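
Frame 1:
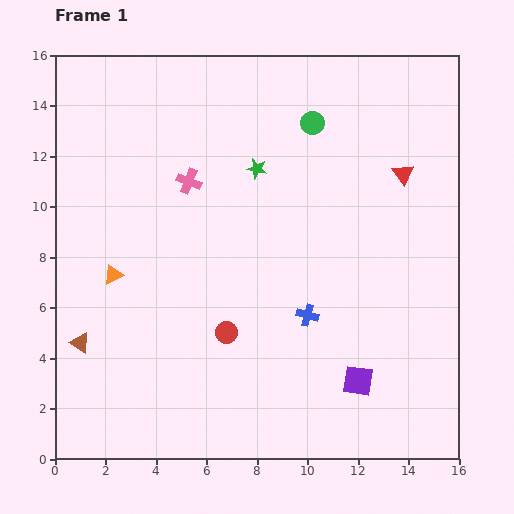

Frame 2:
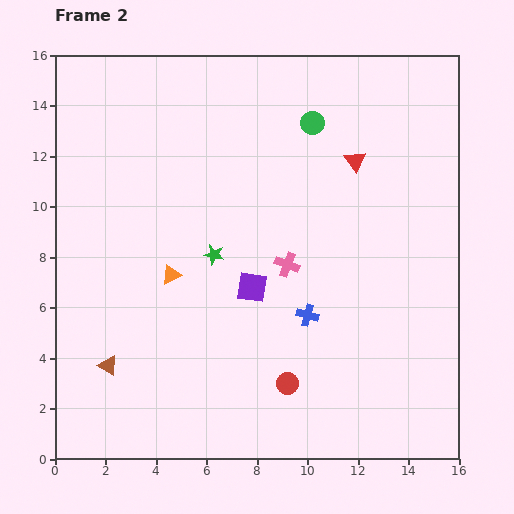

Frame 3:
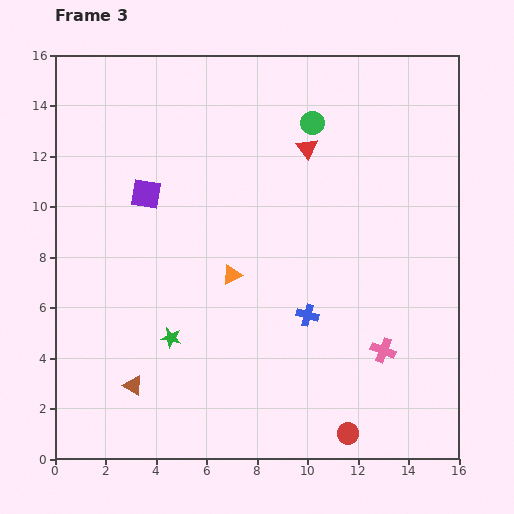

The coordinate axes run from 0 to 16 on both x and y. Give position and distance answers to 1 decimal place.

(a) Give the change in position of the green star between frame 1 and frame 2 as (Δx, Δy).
(-1.7, -3.4)

The green star was at (8.0, 11.5) in frame 1 and (6.3, 8.1) in frame 2.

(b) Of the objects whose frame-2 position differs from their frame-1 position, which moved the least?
the brown triangle

(moved 1.4)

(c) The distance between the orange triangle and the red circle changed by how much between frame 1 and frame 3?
+2.7

Distance in frame 1: 5.1. Distance in frame 3: 7.8.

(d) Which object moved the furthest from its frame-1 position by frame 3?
the purple square

(moved 11.2; next 10.2)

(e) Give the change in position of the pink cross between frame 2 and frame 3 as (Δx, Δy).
(3.8, -3.4)

The pink cross was at (9.2, 7.7) in frame 2 and (13.0, 4.3) in frame 3.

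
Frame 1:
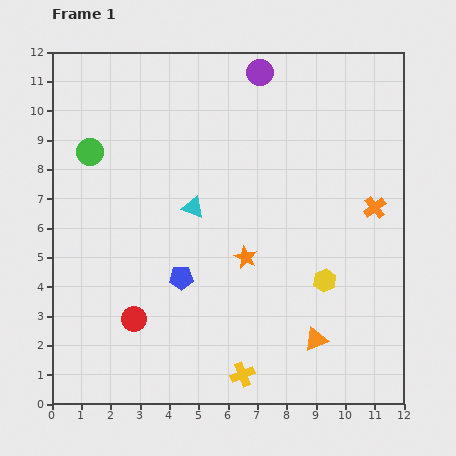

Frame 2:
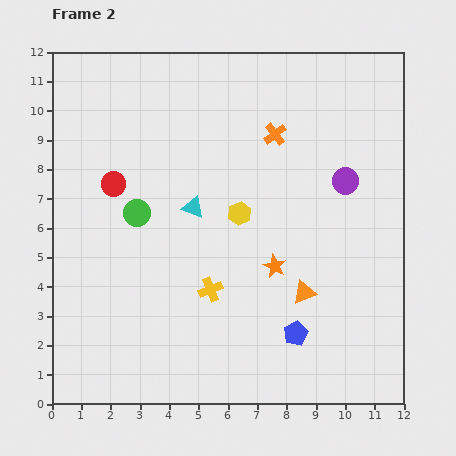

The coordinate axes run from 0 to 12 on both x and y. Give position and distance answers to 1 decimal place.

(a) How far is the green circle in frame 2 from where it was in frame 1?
2.6

The green circle moved from (1.3, 8.6) to (2.9, 6.5), a distance of √(1.6² + 2.1²) ≈ 2.6.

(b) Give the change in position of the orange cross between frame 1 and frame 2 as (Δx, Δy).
(-3.4, 2.5)

The orange cross was at (11.0, 6.7) in frame 1 and (7.6, 9.2) in frame 2.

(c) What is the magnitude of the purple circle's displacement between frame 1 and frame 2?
4.7

The purple circle moved from (7.1, 11.3) to (10.0, 7.6), a distance of √(2.9² + 3.7²) ≈ 4.7.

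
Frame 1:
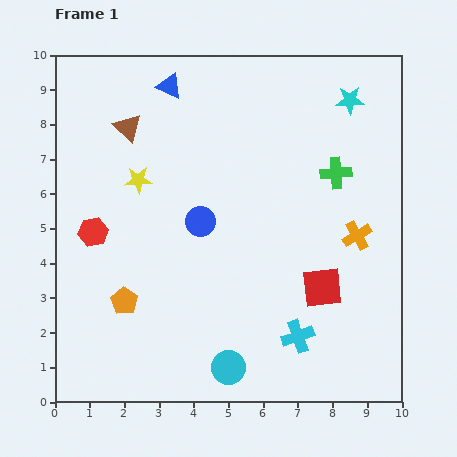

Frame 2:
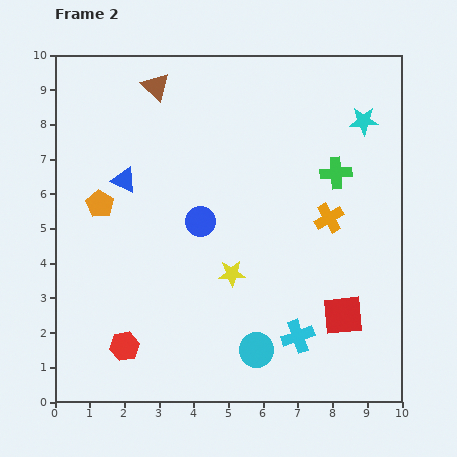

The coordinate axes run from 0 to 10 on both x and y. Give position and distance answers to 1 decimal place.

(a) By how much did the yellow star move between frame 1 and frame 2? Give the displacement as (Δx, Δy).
(2.7, -2.7)

The yellow star was at (2.4, 6.4) in frame 1 and (5.1, 3.7) in frame 2.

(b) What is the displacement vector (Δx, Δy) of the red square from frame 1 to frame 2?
(0.6, -0.8)

The red square was at (7.7, 3.3) in frame 1 and (8.3, 2.5) in frame 2.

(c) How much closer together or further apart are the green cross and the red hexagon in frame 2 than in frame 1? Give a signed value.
+0.7

Distance in frame 1: 7.2. Distance in frame 2: 7.9.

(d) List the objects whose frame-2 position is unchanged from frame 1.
the cyan cross, the green cross, the blue circle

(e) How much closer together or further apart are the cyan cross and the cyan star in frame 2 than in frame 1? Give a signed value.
-0.5

Distance in frame 1: 7.0. Distance in frame 2: 6.5.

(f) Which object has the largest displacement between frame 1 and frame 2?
the yellow star

(moved 3.8; next 3.4)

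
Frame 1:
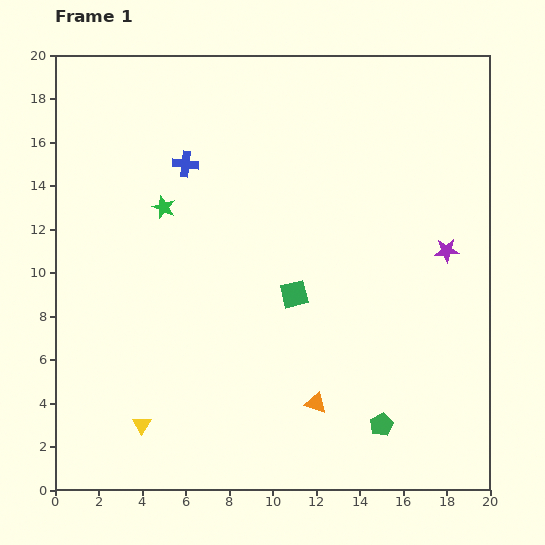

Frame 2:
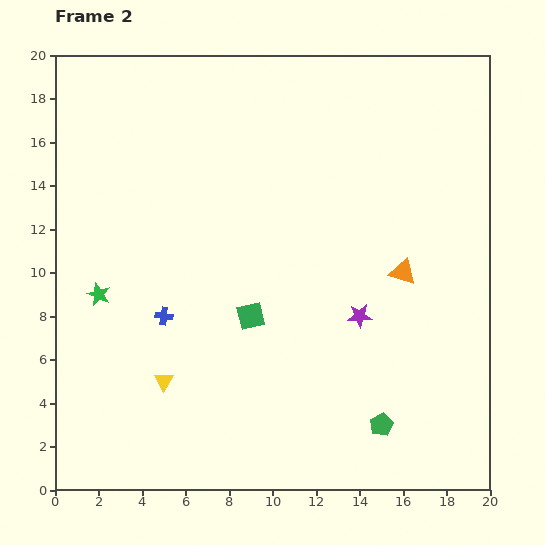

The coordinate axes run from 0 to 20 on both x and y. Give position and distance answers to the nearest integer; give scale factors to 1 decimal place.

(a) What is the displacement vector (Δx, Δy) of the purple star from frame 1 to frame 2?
(-4, -3)

The purple star was at (18, 11) in frame 1 and (14, 8) in frame 2.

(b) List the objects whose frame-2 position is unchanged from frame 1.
the green pentagon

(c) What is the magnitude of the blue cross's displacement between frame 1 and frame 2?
7

The blue cross moved from (6, 15) to (5, 8), a distance of √(1² + 7²) ≈ 7.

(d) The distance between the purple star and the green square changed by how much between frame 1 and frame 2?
-2

Distance in frame 1: 7. Distance in frame 2: 5.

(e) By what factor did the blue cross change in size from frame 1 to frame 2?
0.7×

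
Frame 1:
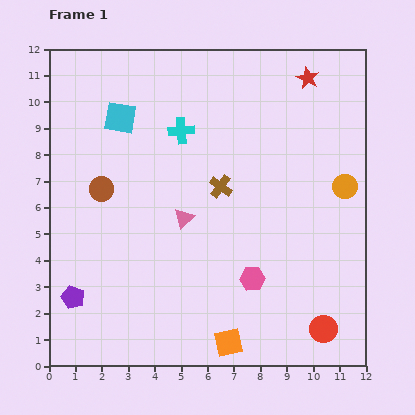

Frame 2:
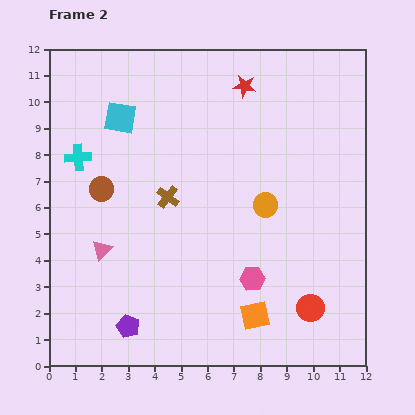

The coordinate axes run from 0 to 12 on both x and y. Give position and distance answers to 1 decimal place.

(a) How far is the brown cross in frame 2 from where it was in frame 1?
2.0

The brown cross moved from (6.5, 6.8) to (4.5, 6.4), a distance of √(2.0² + 0.4²) ≈ 2.0.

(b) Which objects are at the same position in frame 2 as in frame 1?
the brown circle, the cyan square, the pink hexagon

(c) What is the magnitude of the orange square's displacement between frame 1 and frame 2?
1.4

The orange square moved from (6.8, 0.9) to (7.8, 1.9), a distance of √(1.0² + 1.0²) ≈ 1.4.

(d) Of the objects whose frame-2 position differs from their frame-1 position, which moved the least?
the red circle

(moved 0.9)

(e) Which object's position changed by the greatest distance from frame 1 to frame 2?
the cyan cross

(moved 4.0; next 3.3)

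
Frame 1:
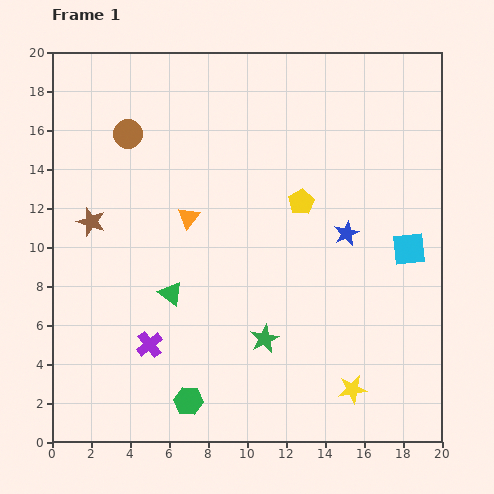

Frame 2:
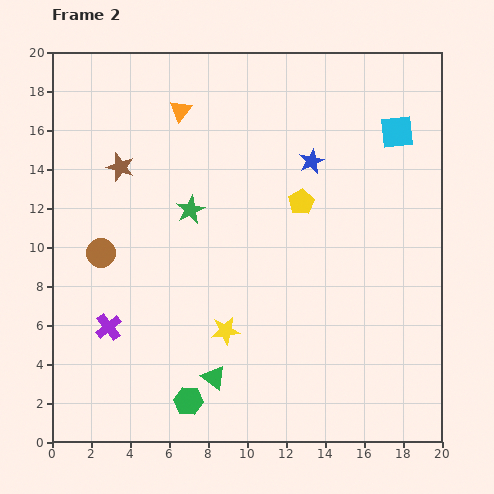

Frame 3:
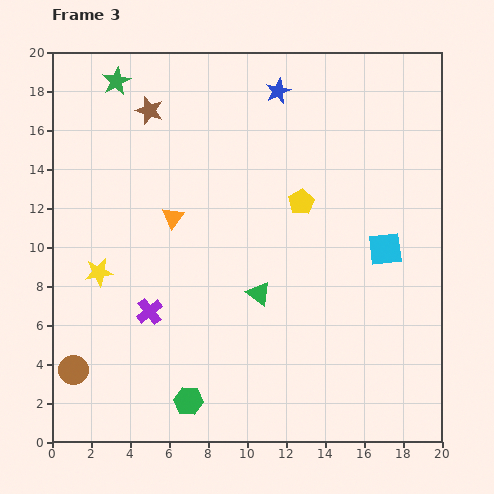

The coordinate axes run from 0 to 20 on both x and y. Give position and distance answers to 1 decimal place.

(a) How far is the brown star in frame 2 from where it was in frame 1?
3.2

The brown star moved from (2.0, 11.3) to (3.5, 14.1), a distance of √(1.5² + 2.8²) ≈ 3.2.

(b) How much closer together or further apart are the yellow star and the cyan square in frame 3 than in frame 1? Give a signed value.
+6.9

Distance in frame 1: 7.8. Distance in frame 3: 14.7.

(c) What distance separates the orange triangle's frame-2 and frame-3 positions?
5.5

The orange triangle moved from (6.6, 17.0) to (6.2, 11.5), a distance of √(0.4² + 5.5²) ≈ 5.5.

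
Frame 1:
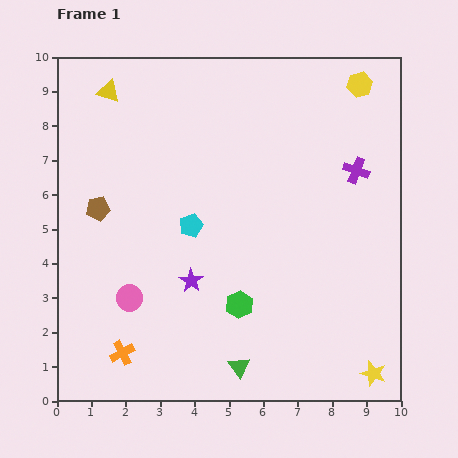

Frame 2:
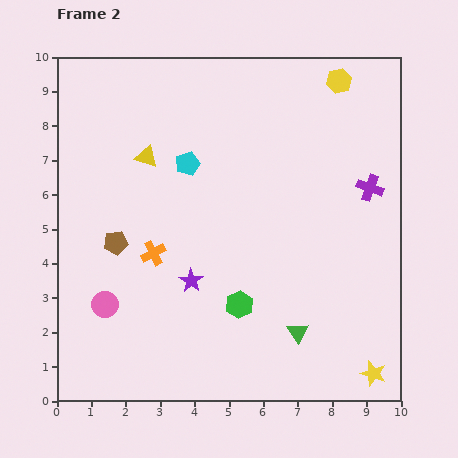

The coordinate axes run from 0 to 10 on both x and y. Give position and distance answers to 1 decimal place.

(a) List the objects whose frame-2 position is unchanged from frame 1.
the green hexagon, the yellow star, the purple star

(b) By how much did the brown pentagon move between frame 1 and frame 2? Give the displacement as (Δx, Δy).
(0.5, -1.0)

The brown pentagon was at (1.2, 5.6) in frame 1 and (1.7, 4.6) in frame 2.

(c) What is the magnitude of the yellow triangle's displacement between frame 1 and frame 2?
2.2

The yellow triangle moved from (1.5, 9.0) to (2.6, 7.1), a distance of √(1.1² + 1.9²) ≈ 2.2.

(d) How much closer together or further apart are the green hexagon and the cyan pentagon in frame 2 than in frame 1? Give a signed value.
+1.7

Distance in frame 1: 2.7. Distance in frame 2: 4.4.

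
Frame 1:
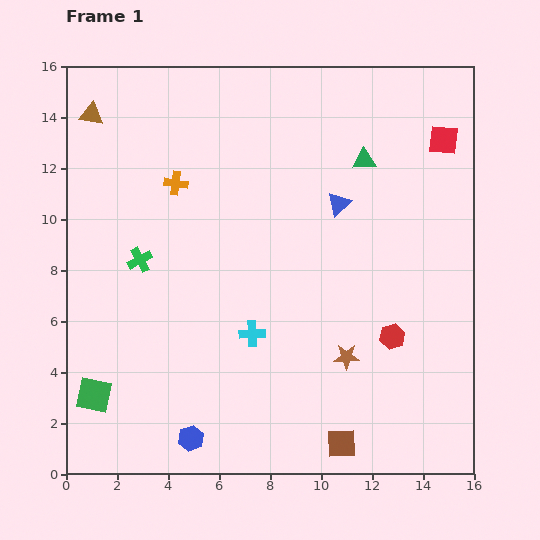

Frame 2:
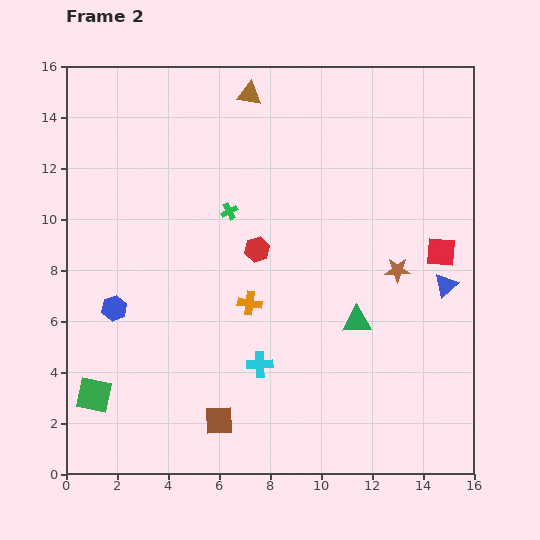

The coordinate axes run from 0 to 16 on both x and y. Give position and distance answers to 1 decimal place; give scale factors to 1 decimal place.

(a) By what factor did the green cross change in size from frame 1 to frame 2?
0.7×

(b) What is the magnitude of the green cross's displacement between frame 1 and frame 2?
4.0

The green cross moved from (2.9, 8.4) to (6.4, 10.3), a distance of √(3.5² + 1.9²) ≈ 4.0.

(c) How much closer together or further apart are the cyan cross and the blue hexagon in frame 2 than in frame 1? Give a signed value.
+1.3

Distance in frame 1: 4.8. Distance in frame 2: 6.1.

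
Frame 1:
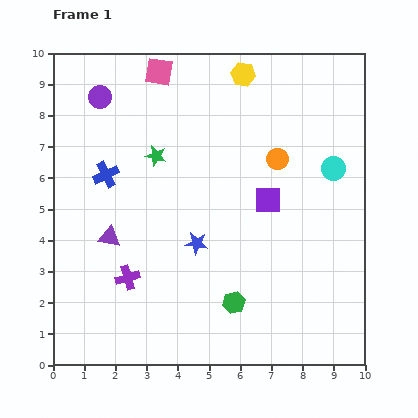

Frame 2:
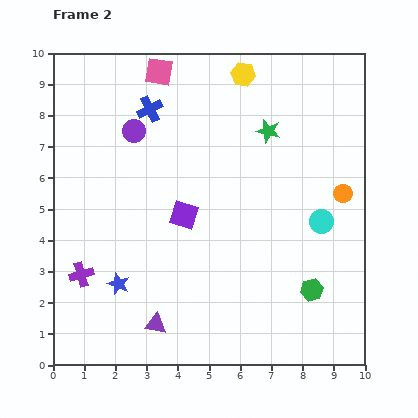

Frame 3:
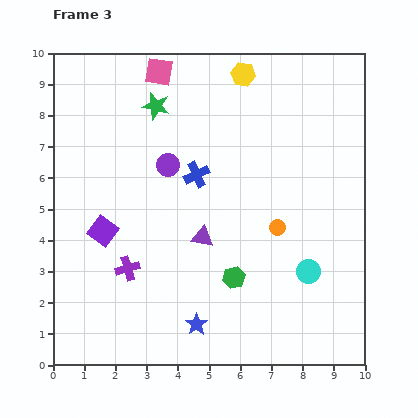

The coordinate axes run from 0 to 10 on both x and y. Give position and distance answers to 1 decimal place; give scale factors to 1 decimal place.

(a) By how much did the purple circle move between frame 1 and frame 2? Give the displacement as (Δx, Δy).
(1.1, -1.1)

The purple circle was at (1.5, 8.6) in frame 1 and (2.6, 7.5) in frame 2.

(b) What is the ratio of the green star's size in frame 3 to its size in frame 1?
1.3×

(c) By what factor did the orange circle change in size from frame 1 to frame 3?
0.7×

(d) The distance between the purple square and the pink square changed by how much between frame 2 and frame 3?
+0.7

Distance in frame 2: 4.7. Distance in frame 3: 5.4.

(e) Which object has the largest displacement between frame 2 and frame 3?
the green star

(moved 3.7; next 3.2)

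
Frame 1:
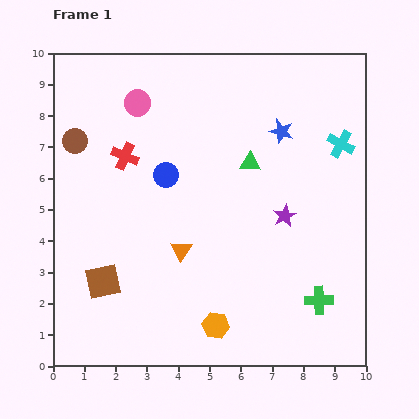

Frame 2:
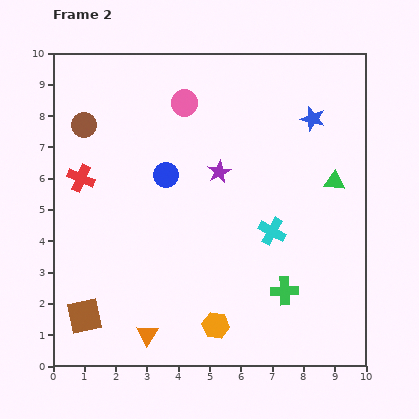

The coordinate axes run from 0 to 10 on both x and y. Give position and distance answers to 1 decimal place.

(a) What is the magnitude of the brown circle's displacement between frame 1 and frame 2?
0.6

The brown circle moved from (0.7, 7.2) to (1.0, 7.7), a distance of √(0.3² + 0.5²) ≈ 0.6.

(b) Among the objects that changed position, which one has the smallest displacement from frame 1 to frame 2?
the brown circle

(moved 0.6)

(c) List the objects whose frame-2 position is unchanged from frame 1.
the orange hexagon, the blue circle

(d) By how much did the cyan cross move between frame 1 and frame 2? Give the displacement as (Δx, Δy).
(-2.2, -2.8)

The cyan cross was at (9.2, 7.1) in frame 1 and (7.0, 4.3) in frame 2.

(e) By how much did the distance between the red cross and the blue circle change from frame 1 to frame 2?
+1.3

Distance in frame 1: 1.4. Distance in frame 2: 2.7.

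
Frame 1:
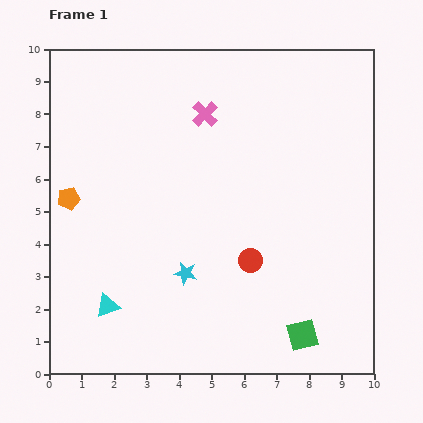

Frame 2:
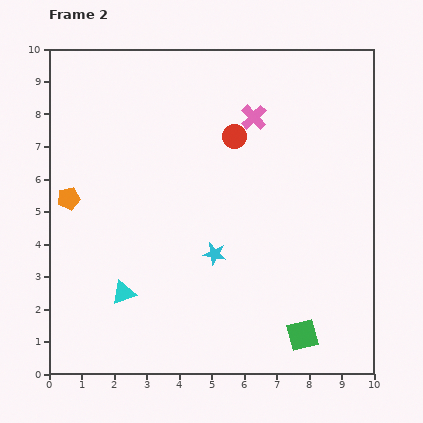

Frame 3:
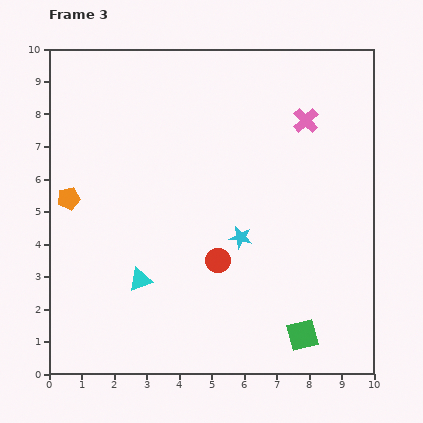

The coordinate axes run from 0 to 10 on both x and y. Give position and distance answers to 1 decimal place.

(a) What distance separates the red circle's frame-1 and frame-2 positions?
3.8

The red circle moved from (6.2, 3.5) to (5.7, 7.3), a distance of √(0.5² + 3.8²) ≈ 3.8.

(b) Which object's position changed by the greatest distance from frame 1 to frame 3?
the pink cross

(moved 3.1; next 2.0)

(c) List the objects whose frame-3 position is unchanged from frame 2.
the orange pentagon, the green square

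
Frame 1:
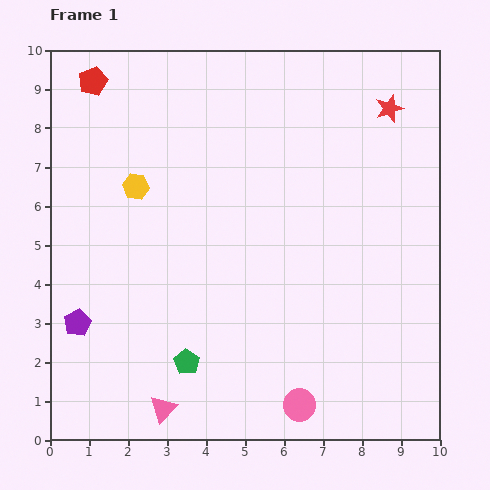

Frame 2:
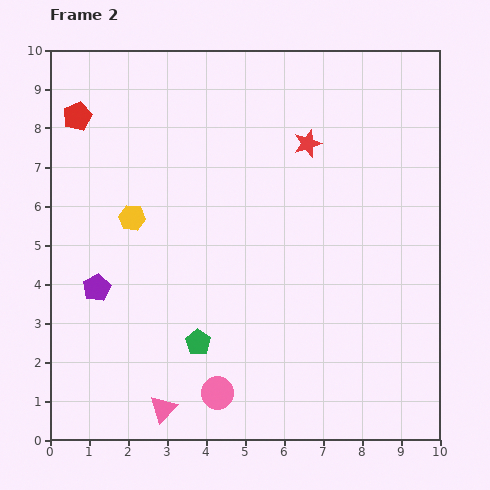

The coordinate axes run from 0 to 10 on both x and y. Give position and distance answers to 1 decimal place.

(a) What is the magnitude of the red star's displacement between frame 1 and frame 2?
2.3

The red star moved from (8.7, 8.5) to (6.6, 7.6), a distance of √(2.1² + 0.9²) ≈ 2.3.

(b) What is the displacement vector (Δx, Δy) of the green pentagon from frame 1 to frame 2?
(0.3, 0.5)

The green pentagon was at (3.5, 2.0) in frame 1 and (3.8, 2.5) in frame 2.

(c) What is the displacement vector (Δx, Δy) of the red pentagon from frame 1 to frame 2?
(-0.4, -0.9)

The red pentagon was at (1.1, 9.2) in frame 1 and (0.7, 8.3) in frame 2.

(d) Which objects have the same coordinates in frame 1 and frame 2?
the pink triangle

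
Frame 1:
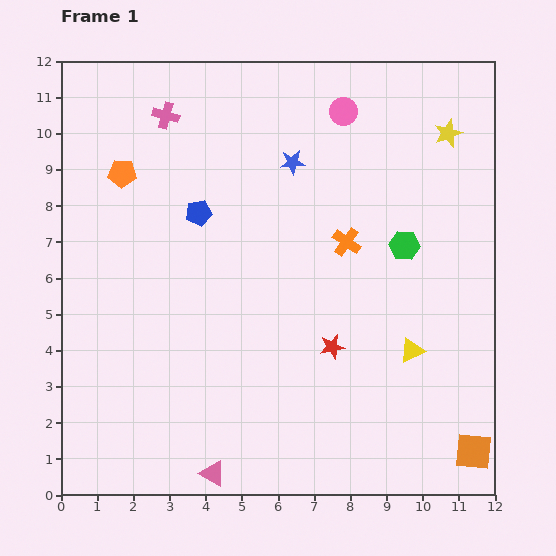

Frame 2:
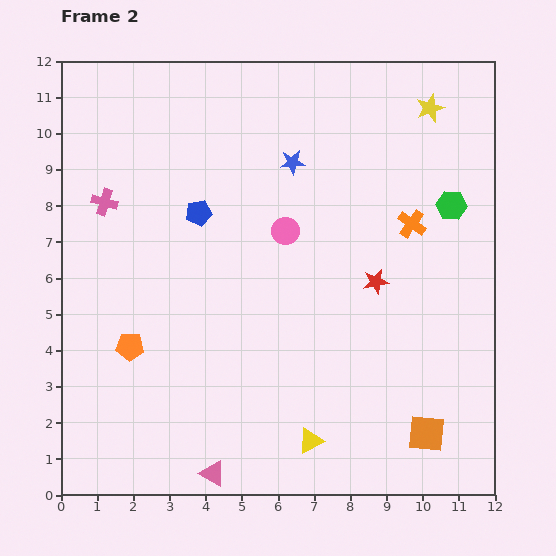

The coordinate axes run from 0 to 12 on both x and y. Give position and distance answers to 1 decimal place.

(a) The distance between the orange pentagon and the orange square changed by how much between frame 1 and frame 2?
-3.9

Distance in frame 1: 12.4. Distance in frame 2: 8.5.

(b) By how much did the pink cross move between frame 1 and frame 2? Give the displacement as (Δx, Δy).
(-1.7, -2.4)

The pink cross was at (2.9, 10.5) in frame 1 and (1.2, 8.1) in frame 2.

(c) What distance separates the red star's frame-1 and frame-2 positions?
2.2

The red star moved from (7.5, 4.1) to (8.7, 5.9), a distance of √(1.2² + 1.8²) ≈ 2.2.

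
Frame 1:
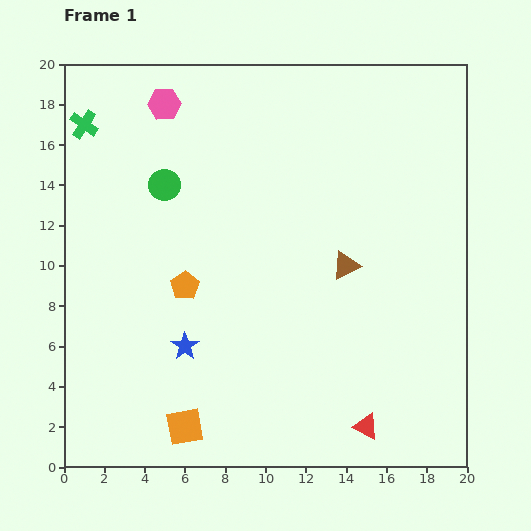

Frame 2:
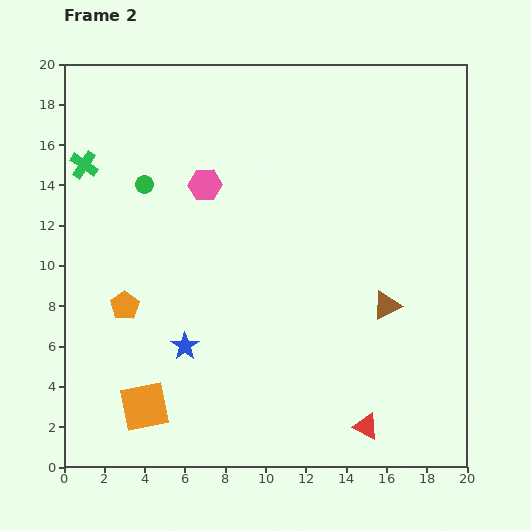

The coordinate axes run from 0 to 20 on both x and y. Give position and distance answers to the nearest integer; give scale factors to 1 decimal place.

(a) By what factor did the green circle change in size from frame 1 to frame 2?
0.6×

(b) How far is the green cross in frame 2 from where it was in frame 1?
2

The green cross moved from (1, 17) to (1, 15), a distance of √(0² + 2²) ≈ 2.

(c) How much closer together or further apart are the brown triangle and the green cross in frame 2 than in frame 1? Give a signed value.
+2

Distance in frame 1: 15. Distance in frame 2: 17.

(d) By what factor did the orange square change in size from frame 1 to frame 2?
1.3×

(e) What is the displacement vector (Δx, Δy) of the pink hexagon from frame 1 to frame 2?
(2, -4)

The pink hexagon was at (5, 18) in frame 1 and (7, 14) in frame 2.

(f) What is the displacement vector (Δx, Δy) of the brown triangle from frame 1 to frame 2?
(2, -2)

The brown triangle was at (14, 10) in frame 1 and (16, 8) in frame 2.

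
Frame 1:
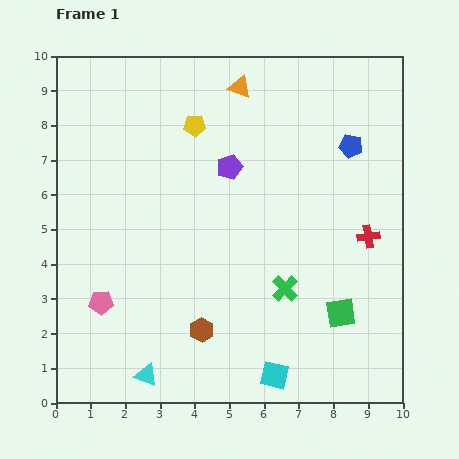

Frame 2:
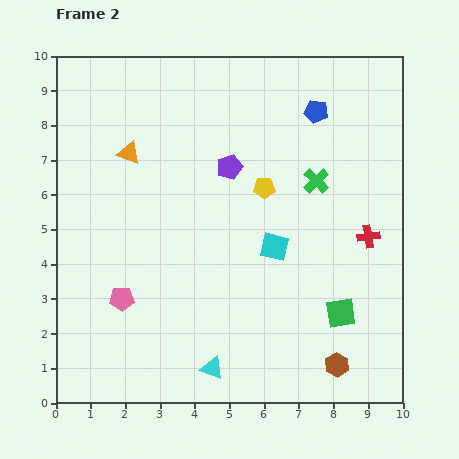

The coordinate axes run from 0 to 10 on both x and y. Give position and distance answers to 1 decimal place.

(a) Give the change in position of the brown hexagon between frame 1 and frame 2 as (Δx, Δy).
(3.9, -1.0)

The brown hexagon was at (4.2, 2.1) in frame 1 and (8.1, 1.1) in frame 2.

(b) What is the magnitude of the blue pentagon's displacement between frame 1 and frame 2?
1.4

The blue pentagon moved from (8.5, 7.4) to (7.5, 8.4), a distance of √(1.0² + 1.0²) ≈ 1.4.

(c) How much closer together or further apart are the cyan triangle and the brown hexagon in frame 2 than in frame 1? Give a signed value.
+1.5

Distance in frame 1: 2.1. Distance in frame 2: 3.6.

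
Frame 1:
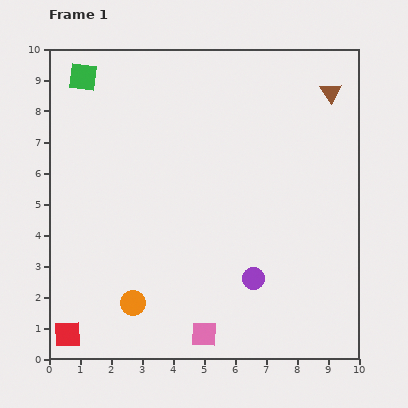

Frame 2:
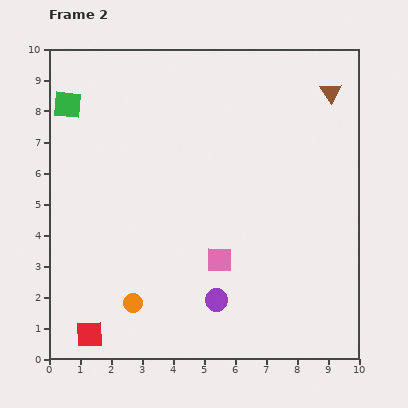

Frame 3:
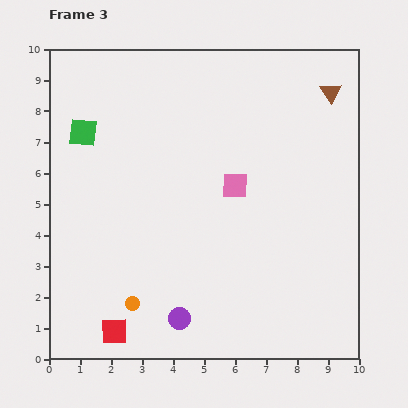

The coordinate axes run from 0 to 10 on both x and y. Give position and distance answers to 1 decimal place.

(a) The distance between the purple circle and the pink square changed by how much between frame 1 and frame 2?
-1.1

Distance in frame 1: 2.4. Distance in frame 2: 1.3.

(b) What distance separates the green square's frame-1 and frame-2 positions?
1.0

The green square moved from (1.1, 9.1) to (0.6, 8.2), a distance of √(0.5² + 0.9²) ≈ 1.0.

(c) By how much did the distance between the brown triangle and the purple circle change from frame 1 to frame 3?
+2.3

Distance in frame 1: 6.5. Distance in frame 3: 8.8.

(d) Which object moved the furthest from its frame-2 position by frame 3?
the pink square

(moved 2.5; next 1.3)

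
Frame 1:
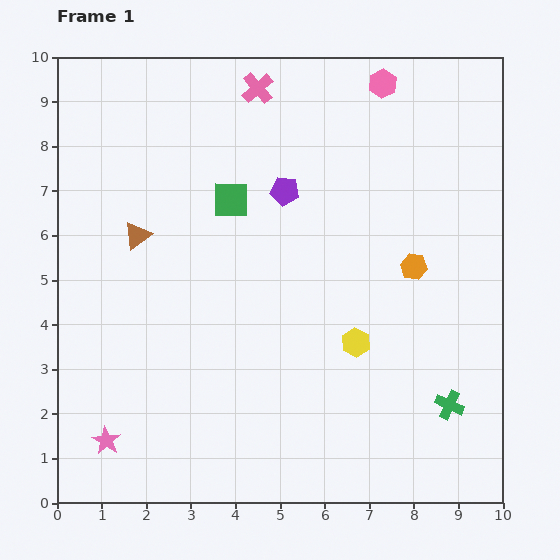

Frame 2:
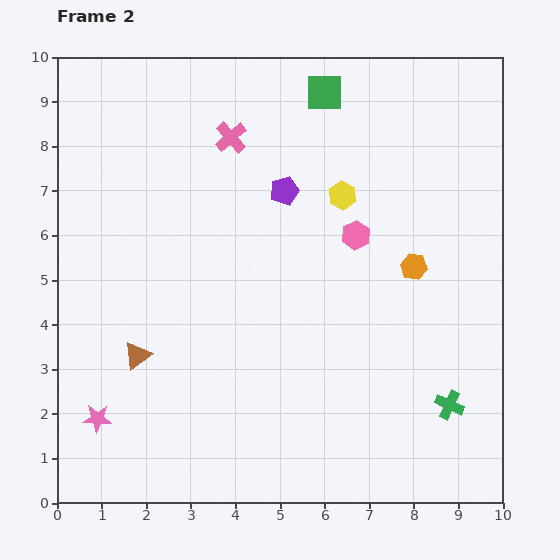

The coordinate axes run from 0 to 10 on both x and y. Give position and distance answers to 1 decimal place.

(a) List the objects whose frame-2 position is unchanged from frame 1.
the green cross, the orange hexagon, the purple pentagon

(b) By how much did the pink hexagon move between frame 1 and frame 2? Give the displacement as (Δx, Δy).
(-0.6, -3.4)

The pink hexagon was at (7.3, 9.4) in frame 1 and (6.7, 6.0) in frame 2.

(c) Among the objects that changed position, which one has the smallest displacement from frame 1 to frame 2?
the pink star

(moved 0.5)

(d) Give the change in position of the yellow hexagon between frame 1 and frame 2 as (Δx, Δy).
(-0.3, 3.3)

The yellow hexagon was at (6.7, 3.6) in frame 1 and (6.4, 6.9) in frame 2.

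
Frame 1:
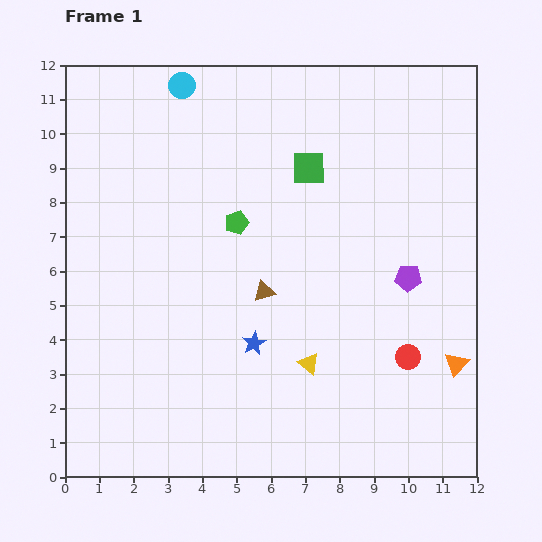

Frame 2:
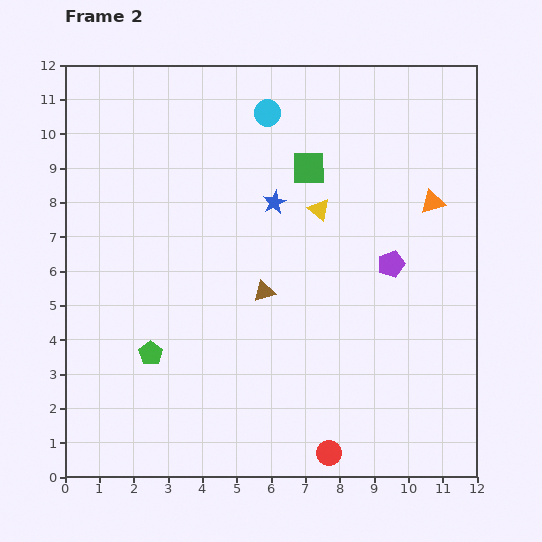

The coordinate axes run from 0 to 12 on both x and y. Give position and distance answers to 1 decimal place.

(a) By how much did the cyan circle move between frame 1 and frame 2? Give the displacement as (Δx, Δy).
(2.5, -0.8)

The cyan circle was at (3.4, 11.4) in frame 1 and (5.9, 10.6) in frame 2.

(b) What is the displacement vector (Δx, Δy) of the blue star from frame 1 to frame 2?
(0.6, 4.1)

The blue star was at (5.5, 3.9) in frame 1 and (6.1, 8.0) in frame 2.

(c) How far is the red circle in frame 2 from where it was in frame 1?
3.6

The red circle moved from (10.0, 3.5) to (7.7, 0.7), a distance of √(2.3² + 2.8²) ≈ 3.6.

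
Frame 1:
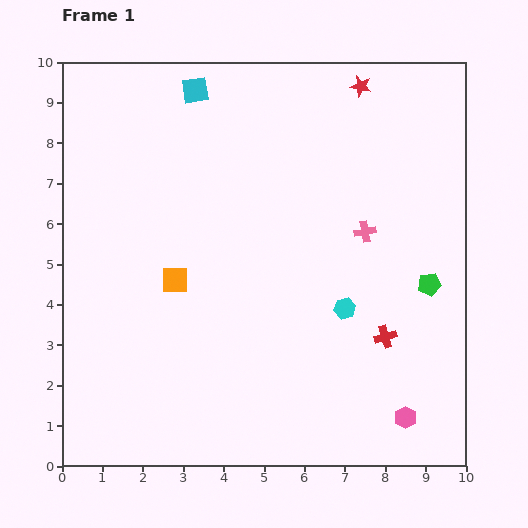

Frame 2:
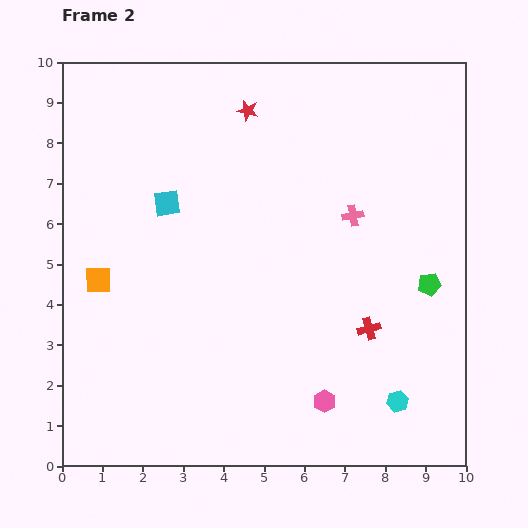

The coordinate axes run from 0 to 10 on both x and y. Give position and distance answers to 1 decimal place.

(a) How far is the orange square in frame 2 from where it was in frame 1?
1.9

The orange square moved from (2.8, 4.6) to (0.9, 4.6), a distance of √(1.9² + 0.0²) ≈ 1.9.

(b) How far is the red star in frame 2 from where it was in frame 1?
2.9

The red star moved from (7.4, 9.4) to (4.6, 8.8), a distance of √(2.8² + 0.6²) ≈ 2.9.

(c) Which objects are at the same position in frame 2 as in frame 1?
the green pentagon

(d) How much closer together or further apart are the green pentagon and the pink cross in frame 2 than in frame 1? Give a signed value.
+0.4

Distance in frame 1: 2.1. Distance in frame 2: 2.5.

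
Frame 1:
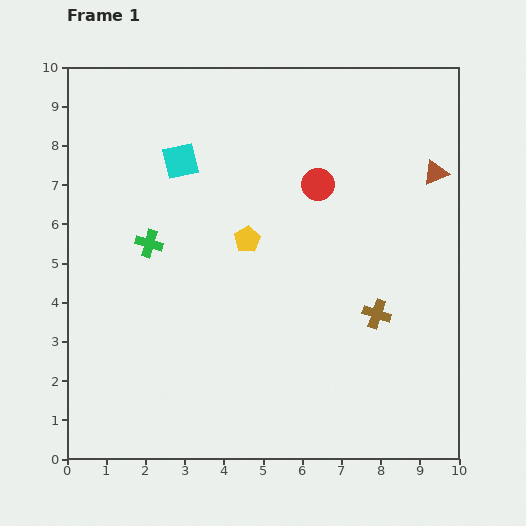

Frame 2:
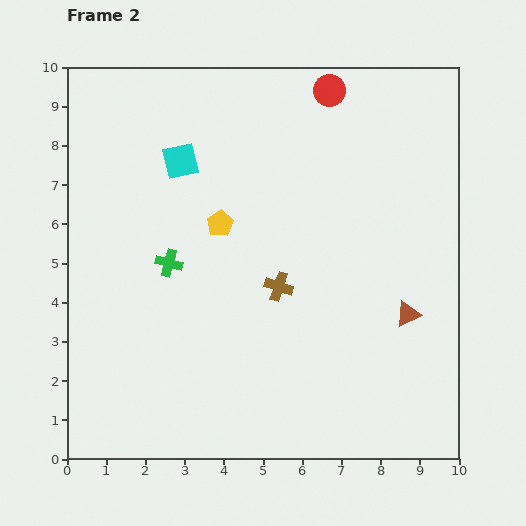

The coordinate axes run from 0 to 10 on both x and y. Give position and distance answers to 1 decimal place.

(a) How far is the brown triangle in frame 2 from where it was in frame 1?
3.7

The brown triangle moved from (9.4, 7.3) to (8.7, 3.7), a distance of √(0.7² + 3.6²) ≈ 3.7.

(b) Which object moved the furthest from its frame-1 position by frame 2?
the brown triangle

(moved 3.7; next 2.6)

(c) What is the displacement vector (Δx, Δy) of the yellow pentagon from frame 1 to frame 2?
(-0.7, 0.4)

The yellow pentagon was at (4.6, 5.6) in frame 1 and (3.9, 6.0) in frame 2.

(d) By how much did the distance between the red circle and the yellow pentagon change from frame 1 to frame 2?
+2.1

Distance in frame 1: 2.3. Distance in frame 2: 4.4.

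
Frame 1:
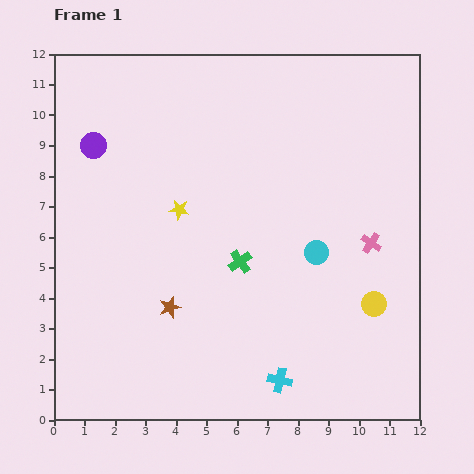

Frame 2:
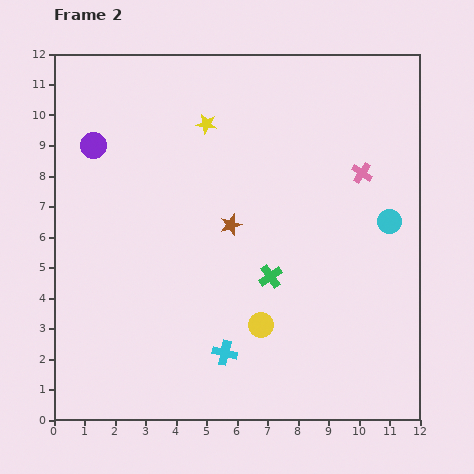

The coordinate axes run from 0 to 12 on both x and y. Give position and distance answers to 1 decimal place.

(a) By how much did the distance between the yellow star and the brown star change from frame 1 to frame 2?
+0.2

Distance in frame 1: 3.2. Distance in frame 2: 3.4.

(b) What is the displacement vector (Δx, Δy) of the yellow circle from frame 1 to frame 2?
(-3.7, -0.7)

The yellow circle was at (10.5, 3.8) in frame 1 and (6.8, 3.1) in frame 2.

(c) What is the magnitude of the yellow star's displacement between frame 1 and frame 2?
2.9

The yellow star moved from (4.1, 6.9) to (5.0, 9.7), a distance of √(0.9² + 2.8²) ≈ 2.9.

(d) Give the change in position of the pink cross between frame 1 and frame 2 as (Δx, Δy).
(-0.3, 2.3)

The pink cross was at (10.4, 5.8) in frame 1 and (10.1, 8.1) in frame 2.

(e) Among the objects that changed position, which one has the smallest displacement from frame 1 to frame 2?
the green cross

(moved 1.1)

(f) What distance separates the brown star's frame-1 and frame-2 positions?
3.4

The brown star moved from (3.8, 3.7) to (5.8, 6.4), a distance of √(2.0² + 2.7²) ≈ 3.4.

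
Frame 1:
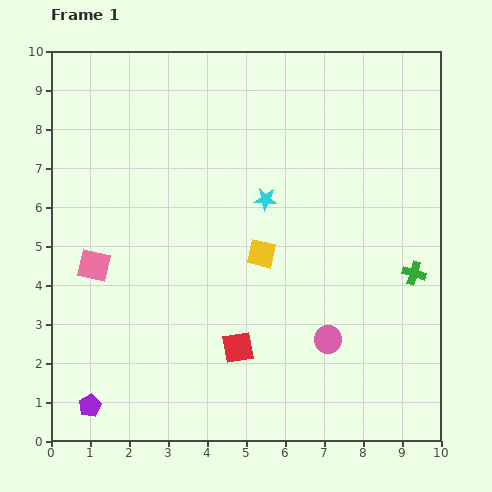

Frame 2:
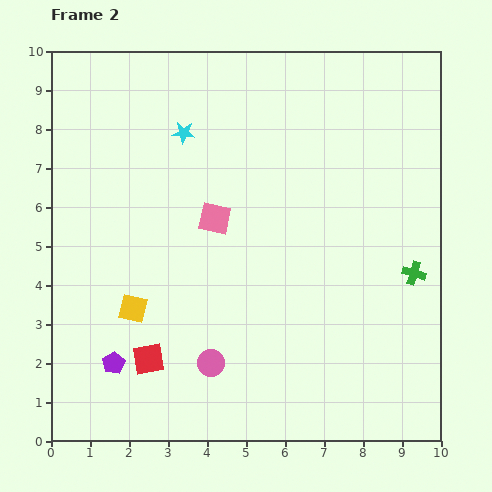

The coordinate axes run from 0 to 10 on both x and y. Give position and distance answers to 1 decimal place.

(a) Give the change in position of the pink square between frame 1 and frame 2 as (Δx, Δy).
(3.1, 1.2)

The pink square was at (1.1, 4.5) in frame 1 and (4.2, 5.7) in frame 2.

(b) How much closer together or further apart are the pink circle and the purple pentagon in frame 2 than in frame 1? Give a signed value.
-3.8

Distance in frame 1: 6.3. Distance in frame 2: 2.5.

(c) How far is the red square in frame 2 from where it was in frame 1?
2.3

The red square moved from (4.8, 2.4) to (2.5, 2.1), a distance of √(2.3² + 0.3²) ≈ 2.3.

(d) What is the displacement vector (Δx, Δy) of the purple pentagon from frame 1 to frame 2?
(0.6, 1.1)

The purple pentagon was at (1.0, 0.9) in frame 1 and (1.6, 2.0) in frame 2.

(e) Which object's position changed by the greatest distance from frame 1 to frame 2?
the yellow square

(moved 3.6; next 3.3)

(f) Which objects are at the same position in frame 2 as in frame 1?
the green cross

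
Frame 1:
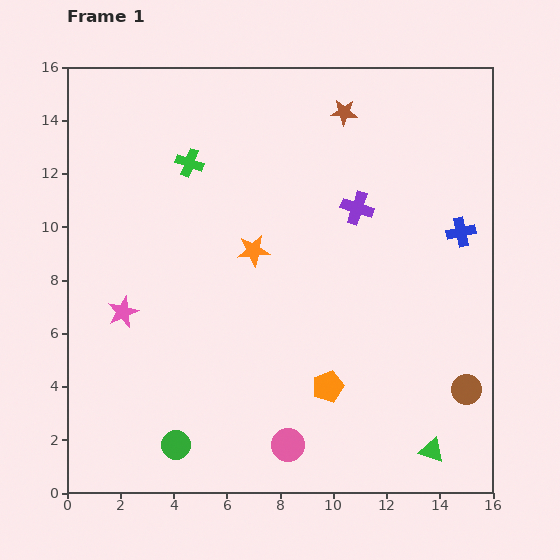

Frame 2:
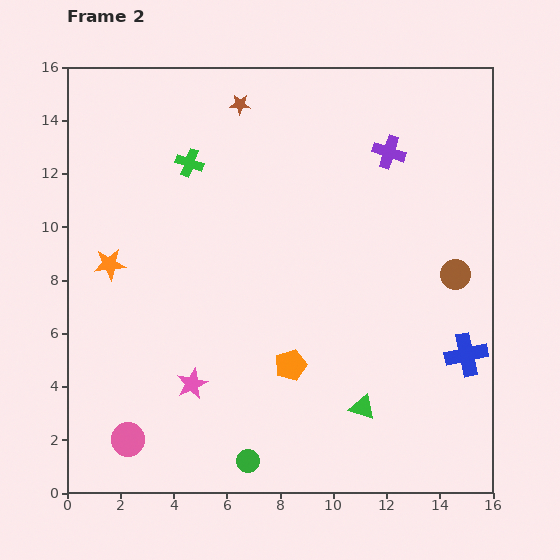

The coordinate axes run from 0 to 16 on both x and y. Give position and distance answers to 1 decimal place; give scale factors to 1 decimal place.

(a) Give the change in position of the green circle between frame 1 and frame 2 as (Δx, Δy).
(2.7, -0.6)

The green circle was at (4.1, 1.8) in frame 1 and (6.8, 1.2) in frame 2.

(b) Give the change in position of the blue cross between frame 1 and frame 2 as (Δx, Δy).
(0.2, -4.6)

The blue cross was at (14.8, 9.8) in frame 1 and (15.0, 5.2) in frame 2.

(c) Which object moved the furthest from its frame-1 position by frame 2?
the pink circle

(moved 6.0; next 5.4)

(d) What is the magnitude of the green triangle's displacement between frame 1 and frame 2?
3.1

The green triangle moved from (13.7, 1.6) to (11.1, 3.2), a distance of √(2.6² + 1.6²) ≈ 3.1.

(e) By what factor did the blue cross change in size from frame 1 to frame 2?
1.4×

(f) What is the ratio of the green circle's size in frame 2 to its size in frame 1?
0.8×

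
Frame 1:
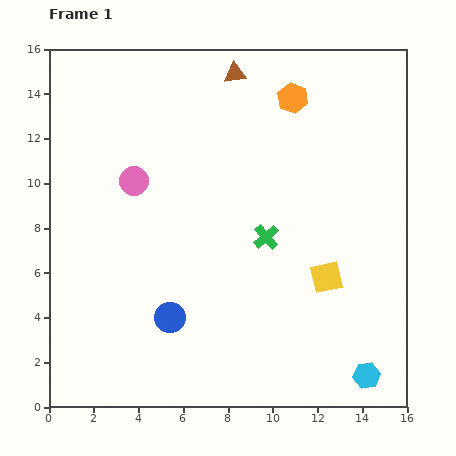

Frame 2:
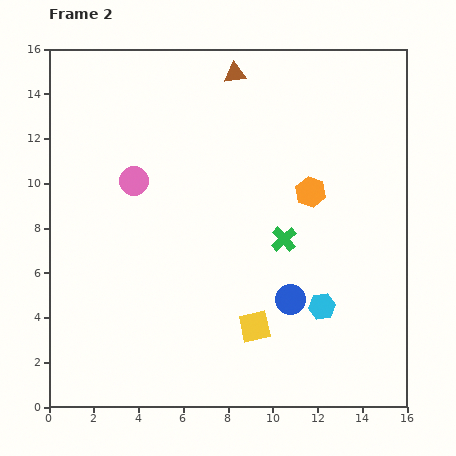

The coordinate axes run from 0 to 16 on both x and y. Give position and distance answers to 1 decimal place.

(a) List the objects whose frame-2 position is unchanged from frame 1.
the brown triangle, the pink circle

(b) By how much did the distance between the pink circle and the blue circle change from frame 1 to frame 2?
+2.5

Distance in frame 1: 6.3. Distance in frame 2: 8.8.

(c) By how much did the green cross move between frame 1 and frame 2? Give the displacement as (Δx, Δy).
(0.8, -0.1)

The green cross was at (9.7, 7.6) in frame 1 and (10.5, 7.5) in frame 2.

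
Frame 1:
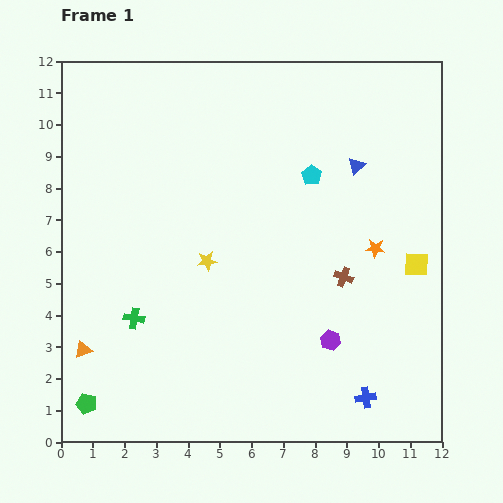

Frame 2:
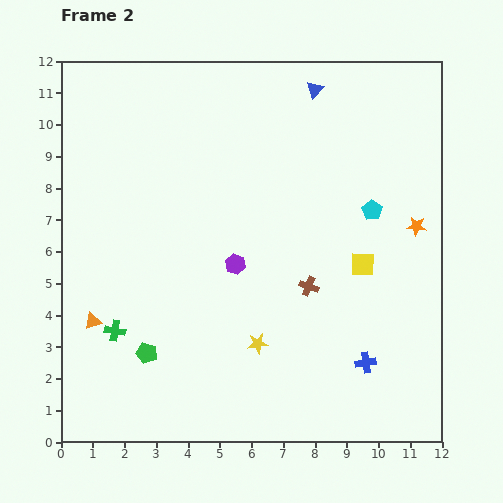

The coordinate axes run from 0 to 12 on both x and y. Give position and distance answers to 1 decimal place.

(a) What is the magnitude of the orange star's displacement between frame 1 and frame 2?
1.5

The orange star moved from (9.9, 6.1) to (11.2, 6.8), a distance of √(1.3² + 0.7²) ≈ 1.5.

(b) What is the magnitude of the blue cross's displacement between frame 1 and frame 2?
1.1

The blue cross moved from (9.6, 1.4) to (9.6, 2.5), a distance of √(0.0² + 1.1²) ≈ 1.1.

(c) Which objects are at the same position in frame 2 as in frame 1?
none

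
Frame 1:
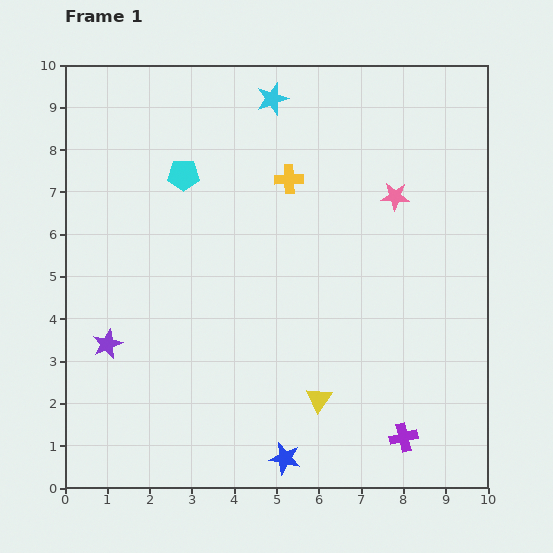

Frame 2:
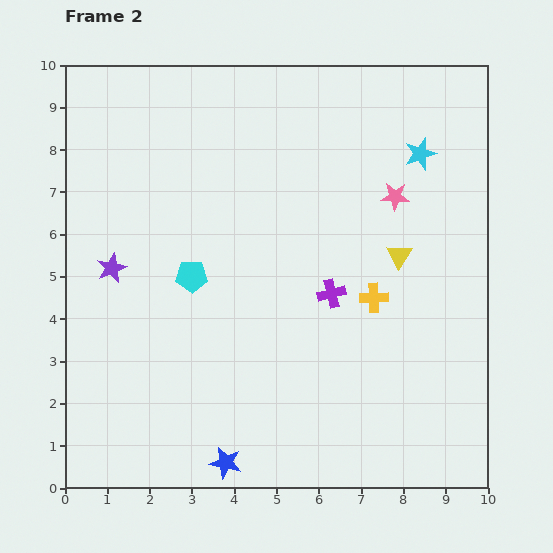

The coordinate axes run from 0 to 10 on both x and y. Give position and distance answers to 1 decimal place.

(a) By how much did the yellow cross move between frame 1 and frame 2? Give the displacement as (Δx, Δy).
(2.0, -2.8)

The yellow cross was at (5.3, 7.3) in frame 1 and (7.3, 4.5) in frame 2.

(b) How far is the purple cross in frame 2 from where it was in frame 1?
3.8

The purple cross moved from (8.0, 1.2) to (6.3, 4.6), a distance of √(1.7² + 3.4²) ≈ 3.8.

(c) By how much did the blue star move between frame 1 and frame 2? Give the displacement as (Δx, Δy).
(-1.4, -0.1)

The blue star was at (5.2, 0.7) in frame 1 and (3.8, 0.6) in frame 2.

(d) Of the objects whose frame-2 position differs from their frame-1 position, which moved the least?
the blue star

(moved 1.4)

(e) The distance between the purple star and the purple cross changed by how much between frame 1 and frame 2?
-2.1

Distance in frame 1: 7.3. Distance in frame 2: 5.2.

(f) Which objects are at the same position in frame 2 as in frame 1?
the pink star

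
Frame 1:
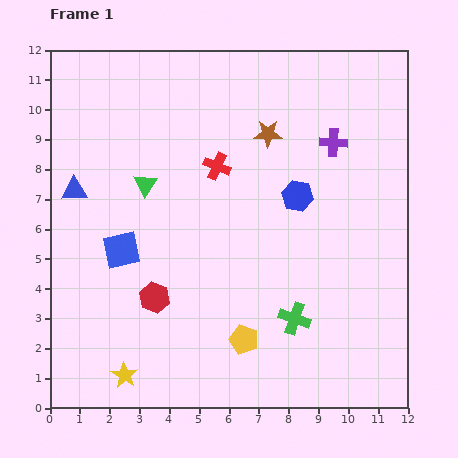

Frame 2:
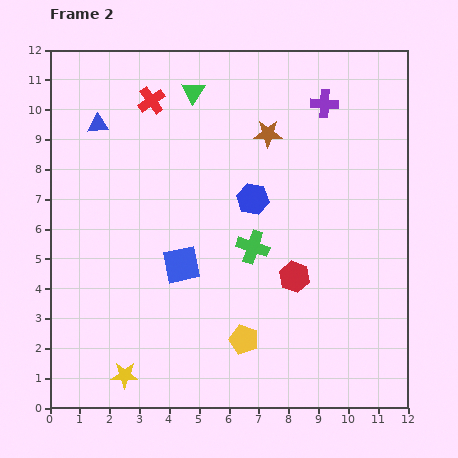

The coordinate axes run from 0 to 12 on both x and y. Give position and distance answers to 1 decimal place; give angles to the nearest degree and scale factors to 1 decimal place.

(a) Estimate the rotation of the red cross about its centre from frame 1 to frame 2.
32° clockwise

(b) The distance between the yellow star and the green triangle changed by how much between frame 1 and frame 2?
+3.4

Distance in frame 1: 6.4. Distance in frame 2: 9.8.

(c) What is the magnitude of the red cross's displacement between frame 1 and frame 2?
3.1

The red cross moved from (5.6, 8.1) to (3.4, 10.3), a distance of √(2.2² + 2.2²) ≈ 3.1.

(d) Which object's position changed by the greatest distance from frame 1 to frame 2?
the red hexagon

(moved 4.8; next 3.5)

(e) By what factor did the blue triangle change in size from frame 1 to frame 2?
0.8×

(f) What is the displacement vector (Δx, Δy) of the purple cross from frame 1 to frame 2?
(-0.3, 1.3)

The purple cross was at (9.5, 8.9) in frame 1 and (9.2, 10.2) in frame 2.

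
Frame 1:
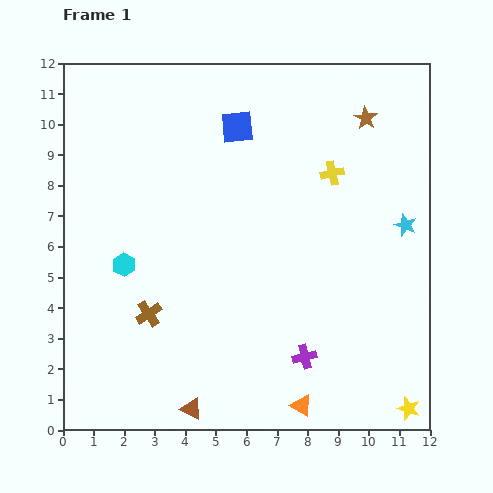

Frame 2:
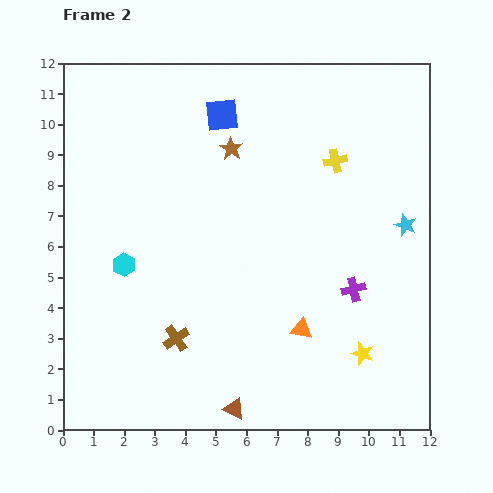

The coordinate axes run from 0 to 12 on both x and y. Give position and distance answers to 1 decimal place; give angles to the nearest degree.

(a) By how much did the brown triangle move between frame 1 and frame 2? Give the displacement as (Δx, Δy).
(1.4, 0.0)

The brown triangle was at (4.2, 0.7) in frame 1 and (5.6, 0.7) in frame 2.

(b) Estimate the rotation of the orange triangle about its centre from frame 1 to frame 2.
20° counter-clockwise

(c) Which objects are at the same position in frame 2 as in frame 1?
the cyan star, the cyan hexagon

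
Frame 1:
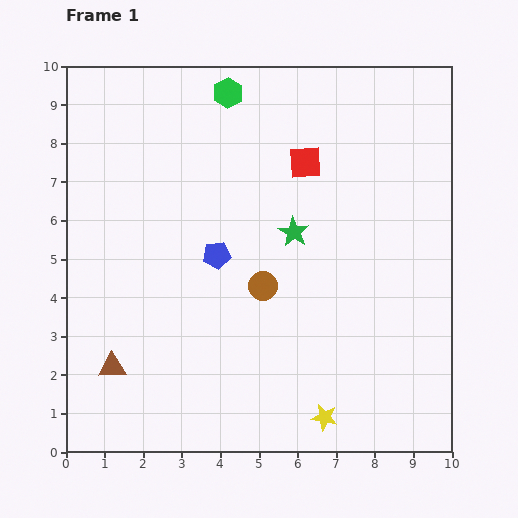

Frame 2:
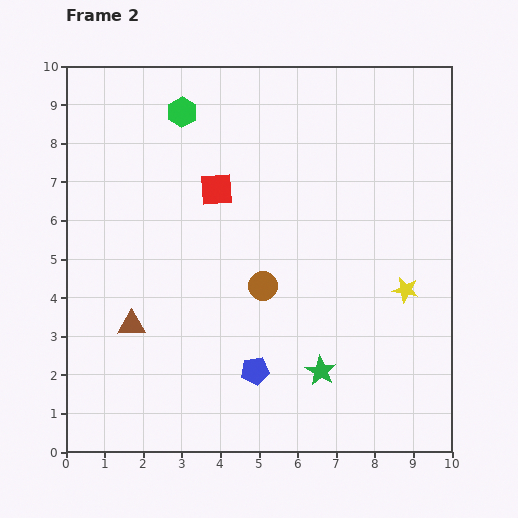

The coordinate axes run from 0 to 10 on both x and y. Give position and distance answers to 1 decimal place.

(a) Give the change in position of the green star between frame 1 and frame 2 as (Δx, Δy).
(0.7, -3.6)

The green star was at (5.9, 5.7) in frame 1 and (6.6, 2.1) in frame 2.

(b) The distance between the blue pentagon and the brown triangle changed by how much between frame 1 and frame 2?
-0.6

Distance in frame 1: 4.0. Distance in frame 2: 3.4.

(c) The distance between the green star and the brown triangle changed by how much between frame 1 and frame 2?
-0.9

Distance in frame 1: 5.9. Distance in frame 2: 5.0.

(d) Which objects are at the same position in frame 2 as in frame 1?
the brown circle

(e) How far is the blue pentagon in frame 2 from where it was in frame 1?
3.2

The blue pentagon moved from (3.9, 5.1) to (4.9, 2.1), a distance of √(1.0² + 3.0²) ≈ 3.2.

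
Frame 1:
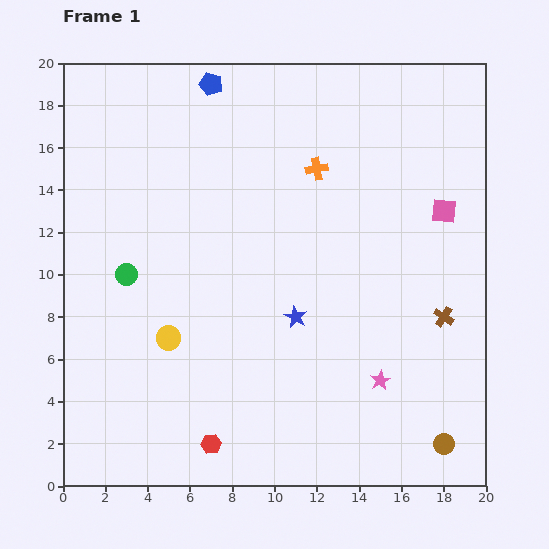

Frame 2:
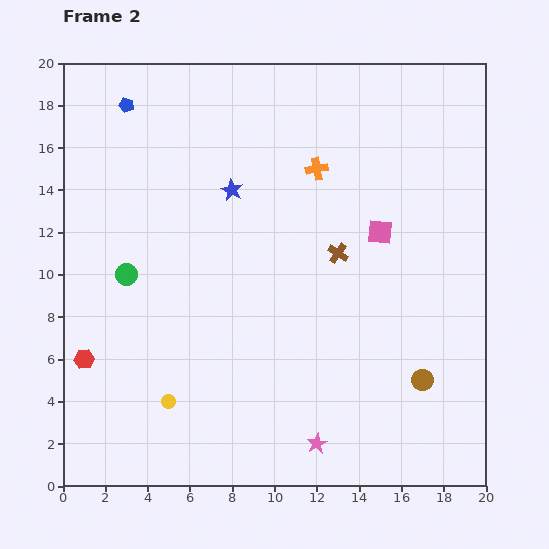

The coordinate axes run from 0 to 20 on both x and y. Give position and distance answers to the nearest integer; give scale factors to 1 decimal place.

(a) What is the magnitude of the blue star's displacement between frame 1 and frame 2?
7

The blue star moved from (11, 8) to (8, 14), a distance of √(3² + 6²) ≈ 7.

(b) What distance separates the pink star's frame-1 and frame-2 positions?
4

The pink star moved from (15, 5) to (12, 2), a distance of √(3² + 3²) ≈ 4.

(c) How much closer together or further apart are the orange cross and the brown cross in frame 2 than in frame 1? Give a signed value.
-5

Distance in frame 1: 9. Distance in frame 2: 4.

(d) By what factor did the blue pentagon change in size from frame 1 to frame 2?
0.7×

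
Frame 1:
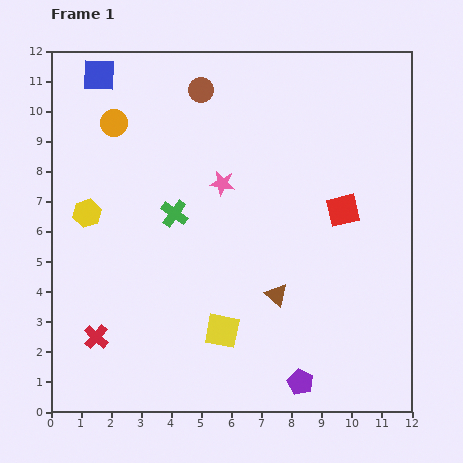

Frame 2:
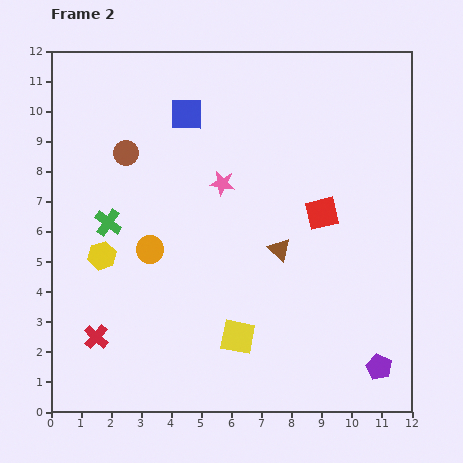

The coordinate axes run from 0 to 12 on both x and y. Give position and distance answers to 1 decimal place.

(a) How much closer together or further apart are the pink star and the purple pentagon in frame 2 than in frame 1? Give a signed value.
+0.9

Distance in frame 1: 7.1. Distance in frame 2: 8.0.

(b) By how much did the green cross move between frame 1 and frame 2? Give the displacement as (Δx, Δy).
(-2.2, -0.3)

The green cross was at (4.1, 6.6) in frame 1 and (1.9, 6.3) in frame 2.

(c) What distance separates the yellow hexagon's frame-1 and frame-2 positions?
1.5

The yellow hexagon moved from (1.2, 6.6) to (1.7, 5.2), a distance of √(0.5² + 1.4²) ≈ 1.5.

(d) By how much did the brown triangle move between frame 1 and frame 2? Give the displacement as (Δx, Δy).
(0.1, 1.5)

The brown triangle was at (7.5, 3.9) in frame 1 and (7.6, 5.4) in frame 2.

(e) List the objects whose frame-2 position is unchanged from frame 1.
the pink star, the red cross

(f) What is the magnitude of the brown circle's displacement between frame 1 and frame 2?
3.3

The brown circle moved from (5.0, 10.7) to (2.5, 8.6), a distance of √(2.5² + 2.1²) ≈ 3.3.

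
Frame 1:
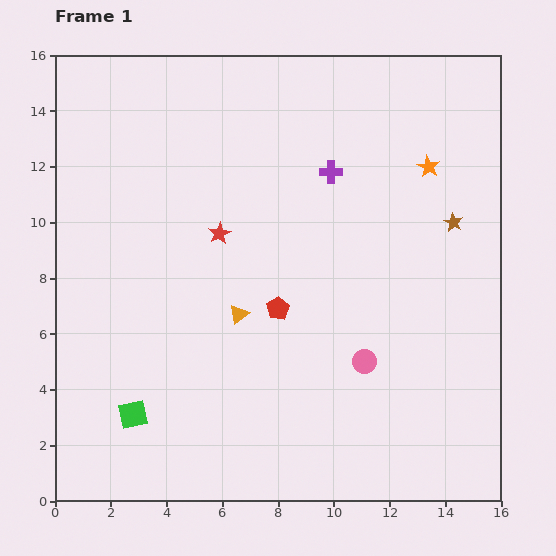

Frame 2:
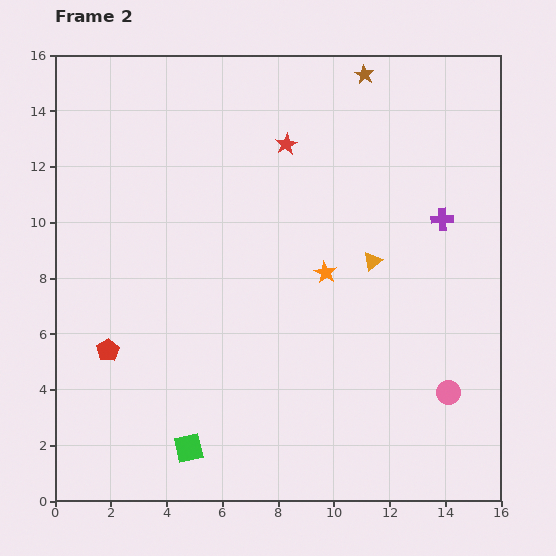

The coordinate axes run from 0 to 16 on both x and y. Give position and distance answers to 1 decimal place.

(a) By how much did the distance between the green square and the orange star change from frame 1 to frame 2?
-5.8

Distance in frame 1: 13.8. Distance in frame 2: 8.0.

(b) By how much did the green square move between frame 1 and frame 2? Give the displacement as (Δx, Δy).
(2.0, -1.2)

The green square was at (2.8, 3.1) in frame 1 and (4.8, 1.9) in frame 2.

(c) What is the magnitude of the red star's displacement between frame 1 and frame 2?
4.0

The red star moved from (5.9, 9.6) to (8.3, 12.8), a distance of √(2.4² + 3.2²) ≈ 4.0.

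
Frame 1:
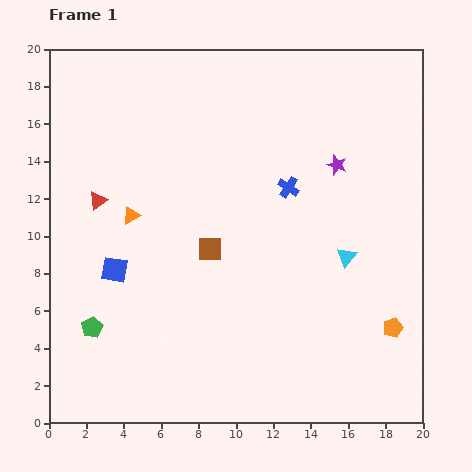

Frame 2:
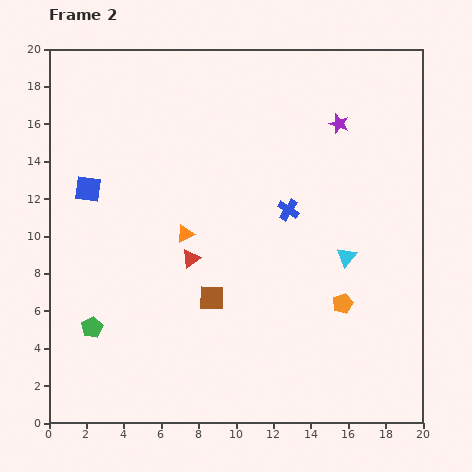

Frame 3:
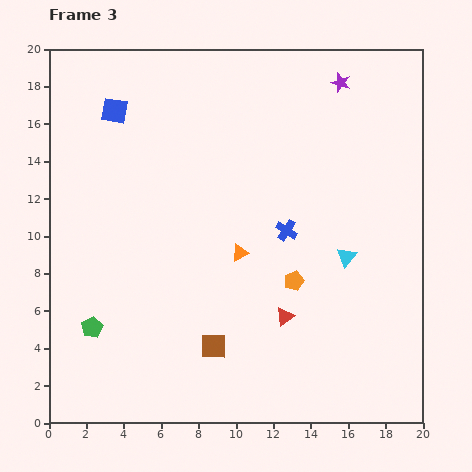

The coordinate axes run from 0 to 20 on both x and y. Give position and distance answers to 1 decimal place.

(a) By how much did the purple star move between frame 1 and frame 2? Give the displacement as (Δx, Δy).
(0.1, 2.2)

The purple star was at (15.4, 13.8) in frame 1 and (15.5, 16.0) in frame 2.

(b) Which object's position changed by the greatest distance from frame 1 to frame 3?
the red triangle

(moved 11.8; next 8.5)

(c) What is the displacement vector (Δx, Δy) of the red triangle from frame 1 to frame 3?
(10.0, -6.2)

The red triangle was at (2.6, 11.9) in frame 1 and (12.6, 5.7) in frame 3.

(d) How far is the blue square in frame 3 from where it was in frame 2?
4.4

The blue square moved from (2.1, 12.5) to (3.5, 16.7), a distance of √(1.4² + 4.2²) ≈ 4.4.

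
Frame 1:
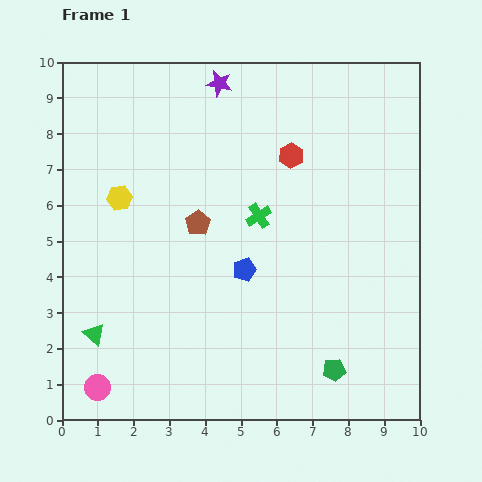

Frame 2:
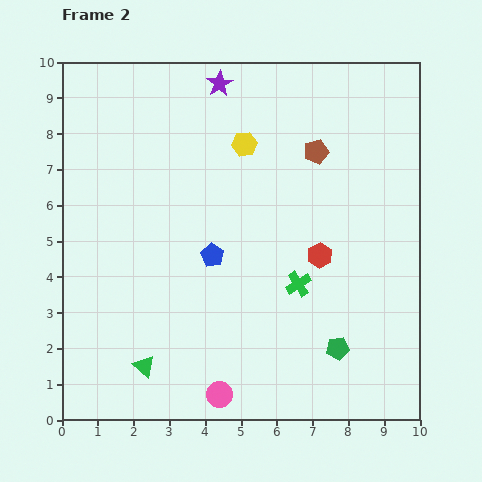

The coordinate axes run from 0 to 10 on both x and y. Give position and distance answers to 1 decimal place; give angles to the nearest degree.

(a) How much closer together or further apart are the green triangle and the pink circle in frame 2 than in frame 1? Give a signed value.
+0.7

Distance in frame 1: 1.5. Distance in frame 2: 2.2.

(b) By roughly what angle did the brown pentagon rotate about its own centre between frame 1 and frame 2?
19° clockwise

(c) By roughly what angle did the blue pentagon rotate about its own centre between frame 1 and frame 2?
23° counter-clockwise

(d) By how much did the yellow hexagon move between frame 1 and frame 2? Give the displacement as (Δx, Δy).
(3.5, 1.5)

The yellow hexagon was at (1.6, 6.2) in frame 1 and (5.1, 7.7) in frame 2.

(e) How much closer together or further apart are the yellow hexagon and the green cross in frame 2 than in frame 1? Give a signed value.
+0.3

Distance in frame 1: 3.9. Distance in frame 2: 4.2.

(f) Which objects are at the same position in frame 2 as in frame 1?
the purple star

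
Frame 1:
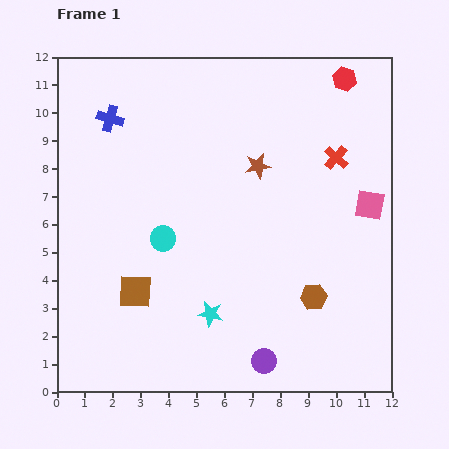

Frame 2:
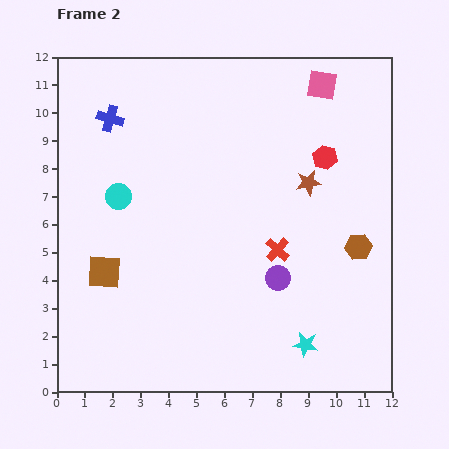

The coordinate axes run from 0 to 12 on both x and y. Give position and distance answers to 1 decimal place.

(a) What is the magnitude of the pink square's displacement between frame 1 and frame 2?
4.6

The pink square moved from (11.2, 6.7) to (9.5, 11.0), a distance of √(1.7² + 4.3²) ≈ 4.6.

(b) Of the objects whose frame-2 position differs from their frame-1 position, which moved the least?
the brown square

(moved 1.3)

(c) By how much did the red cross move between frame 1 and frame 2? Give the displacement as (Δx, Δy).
(-2.1, -3.3)

The red cross was at (10.0, 8.4) in frame 1 and (7.9, 5.1) in frame 2.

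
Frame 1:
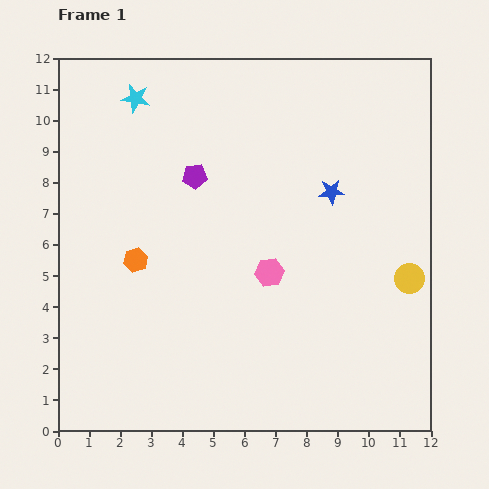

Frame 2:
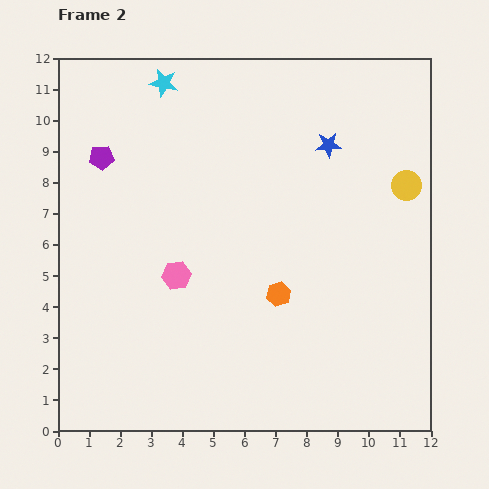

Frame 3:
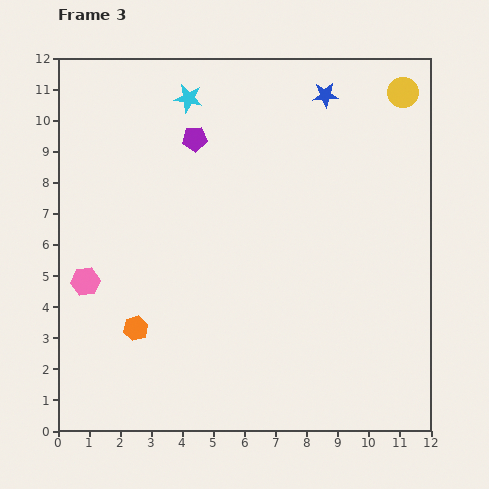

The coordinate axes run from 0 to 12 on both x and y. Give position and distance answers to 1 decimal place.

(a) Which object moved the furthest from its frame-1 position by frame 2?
the orange hexagon

(moved 4.7; next 3.1)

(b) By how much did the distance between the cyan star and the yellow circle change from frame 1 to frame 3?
-3.6

Distance in frame 1: 10.5. Distance in frame 3: 6.9.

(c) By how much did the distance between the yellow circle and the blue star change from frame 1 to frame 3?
-1.3

Distance in frame 1: 3.8. Distance in frame 3: 2.5.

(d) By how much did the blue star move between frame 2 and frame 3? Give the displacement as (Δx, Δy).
(-0.1, 1.6)

The blue star was at (8.7, 9.2) in frame 2 and (8.6, 10.8) in frame 3.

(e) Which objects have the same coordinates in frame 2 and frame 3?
none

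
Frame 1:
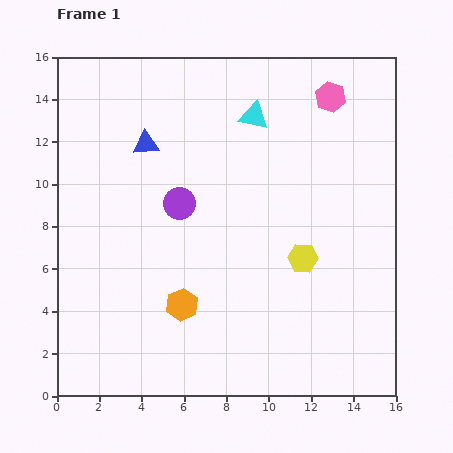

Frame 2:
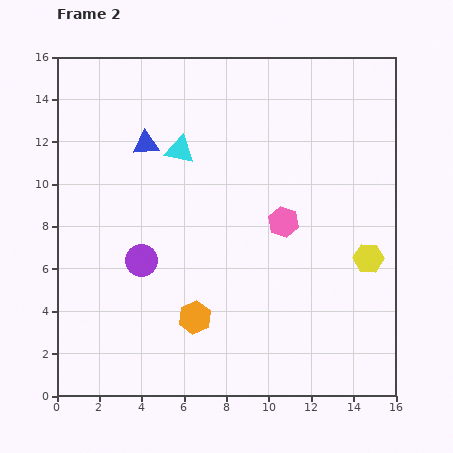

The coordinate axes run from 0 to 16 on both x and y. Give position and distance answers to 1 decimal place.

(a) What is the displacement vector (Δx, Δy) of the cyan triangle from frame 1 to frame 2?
(-3.5, -1.6)

The cyan triangle was at (9.3, 13.2) in frame 1 and (5.8, 11.6) in frame 2.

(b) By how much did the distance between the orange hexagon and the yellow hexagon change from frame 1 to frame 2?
+2.6

Distance in frame 1: 6.1. Distance in frame 2: 8.7.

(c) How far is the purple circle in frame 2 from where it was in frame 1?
3.2

The purple circle moved from (5.8, 9.1) to (4.0, 6.4), a distance of √(1.8² + 2.7²) ≈ 3.2.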